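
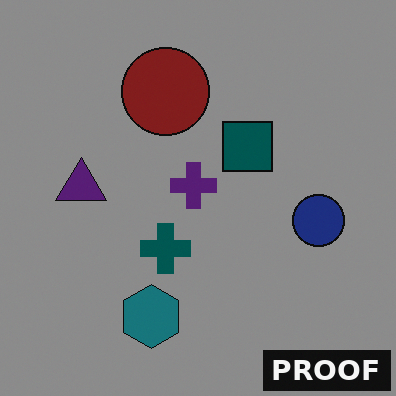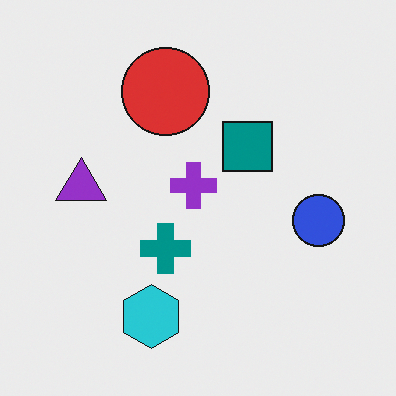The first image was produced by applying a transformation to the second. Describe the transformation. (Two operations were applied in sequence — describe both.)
The image was darkened a lot, then watermarked with the text "PROOF" in the lower-right corner.

Every pixel — background and shapes alike — is uniformly darkened. A dark label reading "PROOF" appears in the lower-right corner.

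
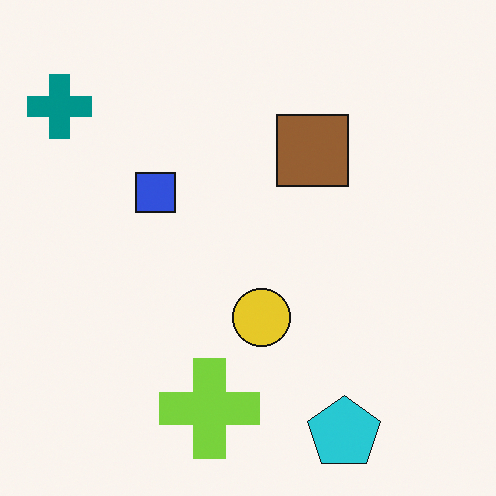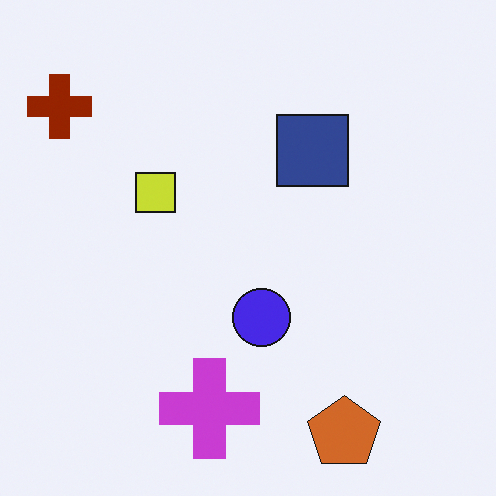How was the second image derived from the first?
It was hue-shifted by a large amount.

Every shape's color has rotated by the same amount around the hue wheel — a uniform hue shift.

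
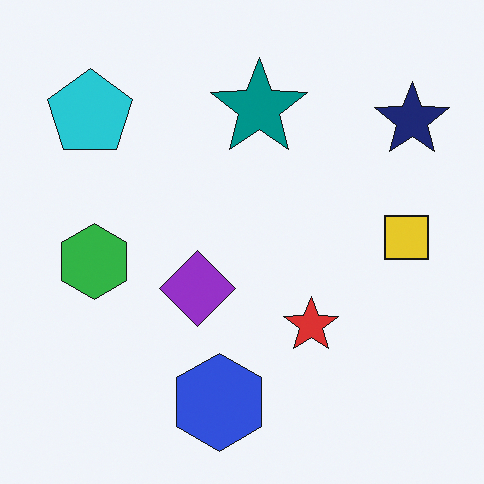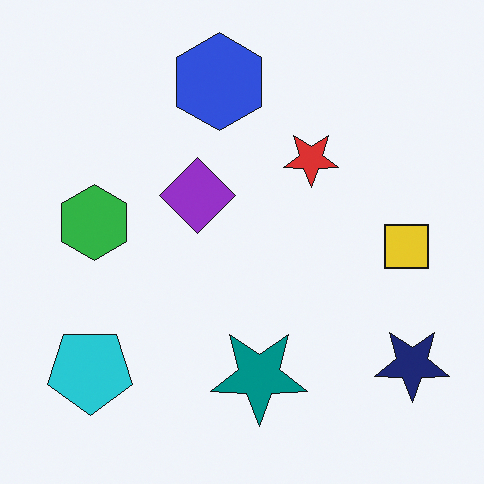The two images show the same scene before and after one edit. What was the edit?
The second image is the first flipped vertically (top ↔ bottom).

The blue hexagon is in the bottom of the first image and the top of the second — shapes on opposite sides of the horizontal midline have swapped in a mirror flip.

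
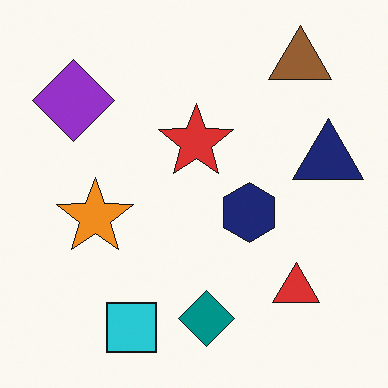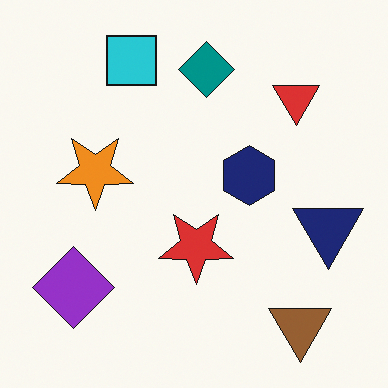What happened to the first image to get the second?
It was flipped vertically (top ↔ bottom).

The cyan square is in the bottom of the first image and the top of the second — shapes on opposite sides of the horizontal midline have swapped in a mirror flip.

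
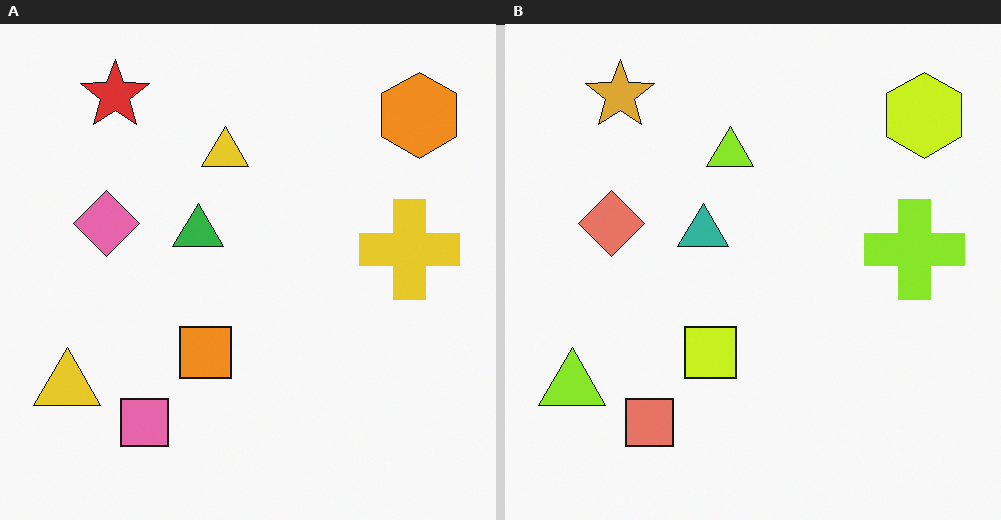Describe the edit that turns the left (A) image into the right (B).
The transformation is: hue-shifted by a small amount.

Every shape's color has rotated by the same amount around the hue wheel — a uniform hue shift.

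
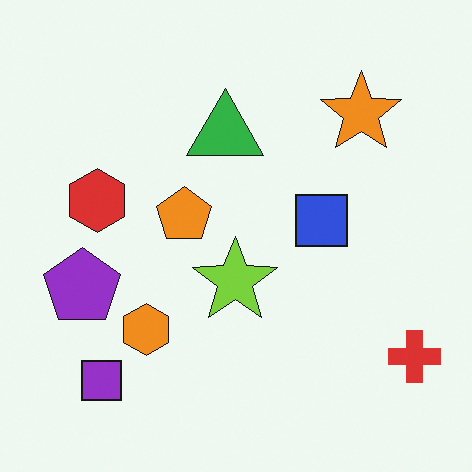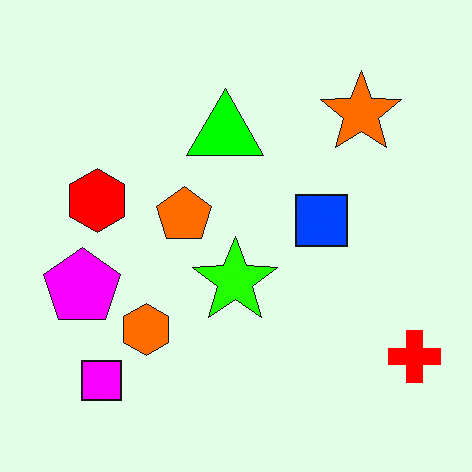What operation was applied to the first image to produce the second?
It was heavily oversaturated.

All colors are more vivid — a global saturation change.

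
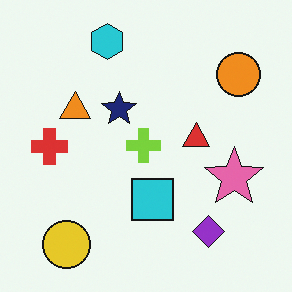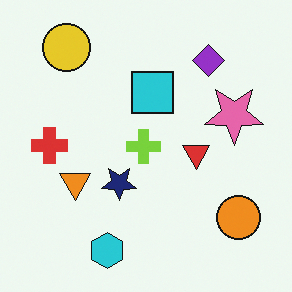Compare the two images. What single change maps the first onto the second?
The transformation is: flipped vertically (top ↔ bottom).

The cyan hexagon is in the top of the first image and the bottom of the second — shapes on opposite sides of the horizontal midline have swapped in a mirror flip.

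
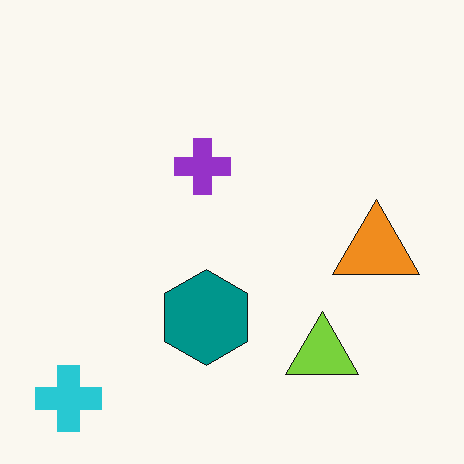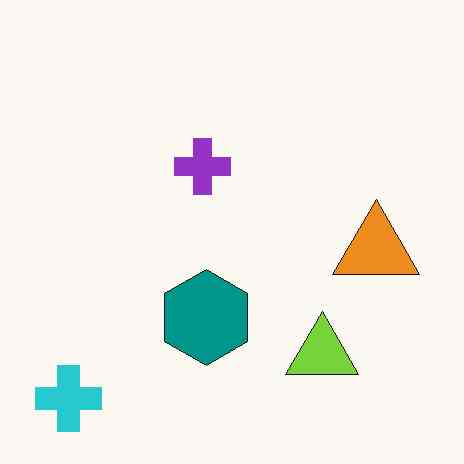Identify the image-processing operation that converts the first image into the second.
This is the original image given moderate JPEG compression.

Blocky 8×8 compression artifacts appear around shape edges and the flat background shows ringing — characteristic JPEG degradation.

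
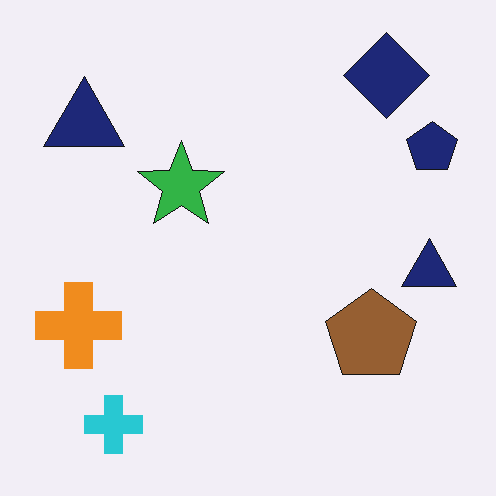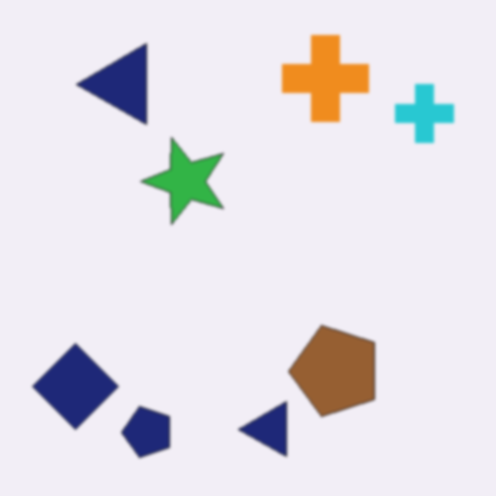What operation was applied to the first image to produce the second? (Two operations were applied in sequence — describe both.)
The image was lightly blurred, then transposed (reflected across the top-left ↔ bottom-right diagonal).

Shape edges and outlines are uniformly softened across the whole image. Shapes have swapped their row and column positions — what was in the top-right is now in the bottom-left — a diagonal reflection.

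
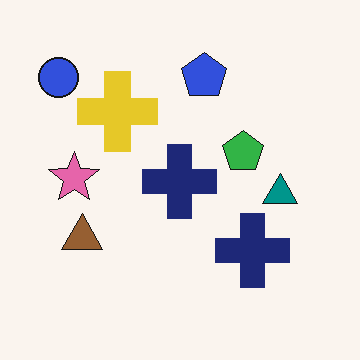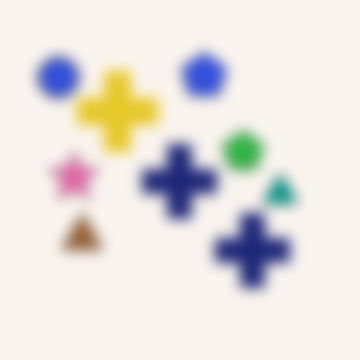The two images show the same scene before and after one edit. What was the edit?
This is the original image heavily blurred.

Shape edges and outlines are uniformly softened across the whole image.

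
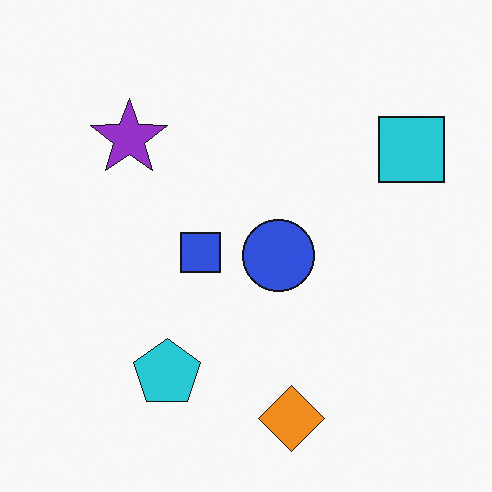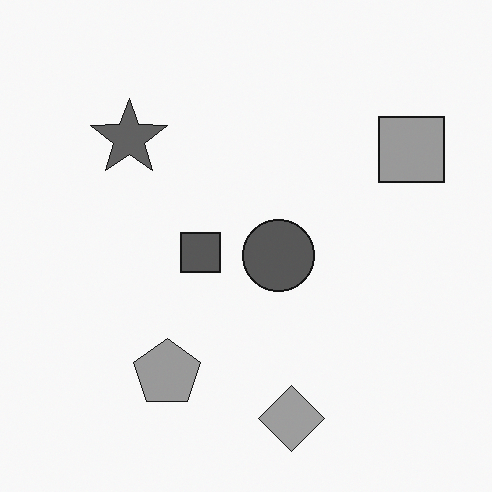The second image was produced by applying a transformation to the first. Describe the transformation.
Converted to grayscale.

All color is removed — every shape is now a shade of grey.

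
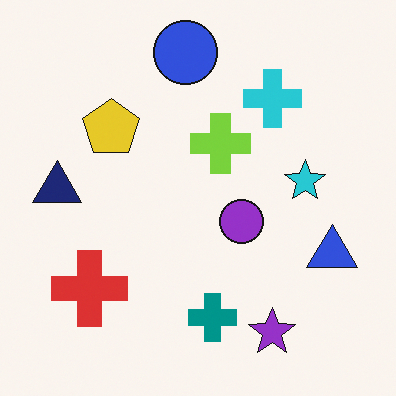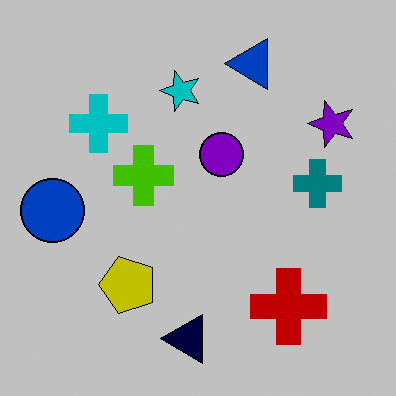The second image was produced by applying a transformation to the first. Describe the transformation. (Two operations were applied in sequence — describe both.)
This is the original image aggressively posterized, then rotated 90° counter-clockwise.

Each flat color has snapped to a coarser quantized level — most visibly, the near-white background has dropped to a flat grey. The purple star sits in the bottom-right of the first image and the top-right of the second — consistent with a whole-image 90° counter-clockwise rotation.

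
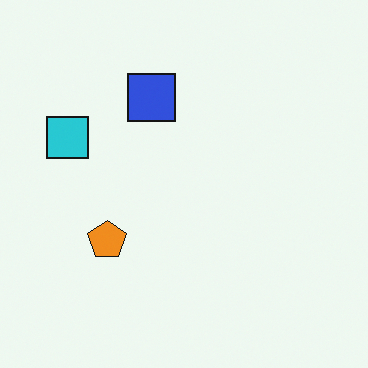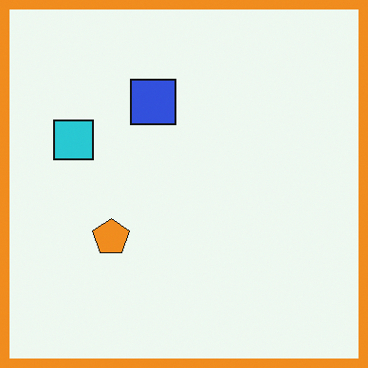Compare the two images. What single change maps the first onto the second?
It was framed with a orange border.

A solid orange frame runs around the edge of the second image, with the content slightly shrunk inside it.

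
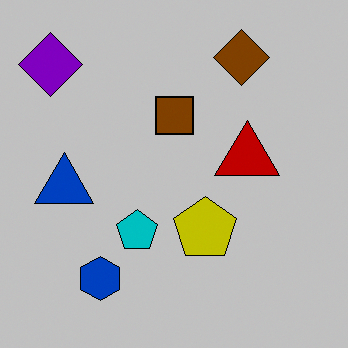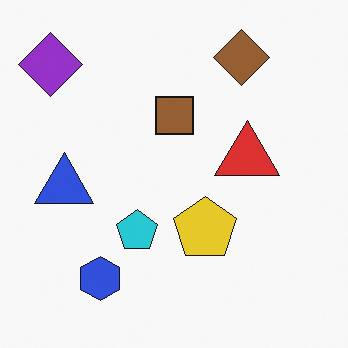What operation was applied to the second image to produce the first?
It was heavily posterized to just a handful of flat colors.

Each flat color has snapped to a coarser quantized level — most visibly, the near-white background has dropped to a flat grey.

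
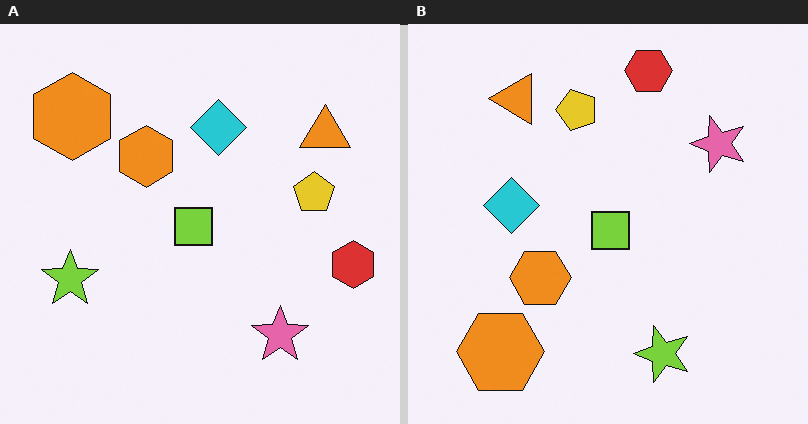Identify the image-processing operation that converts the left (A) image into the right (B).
The transformation is: rotated 90° counter-clockwise.

The red hexagon sits in the right of the left (A) image and the top of the right (B) — consistent with a whole-image 90° counter-clockwise rotation.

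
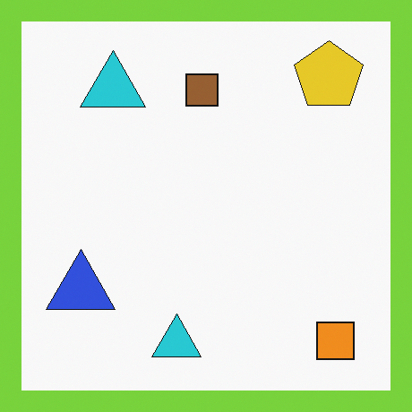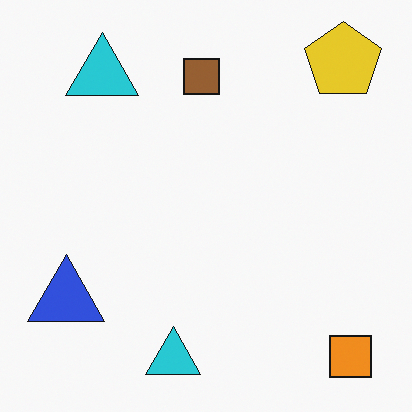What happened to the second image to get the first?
The image was framed with a lime border.

A solid lime frame runs around the edge of the first image, with the content slightly shrunk inside it.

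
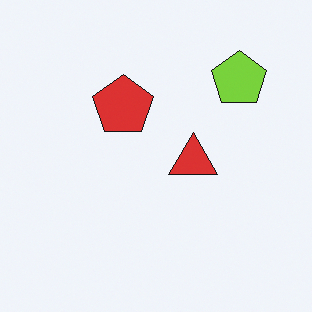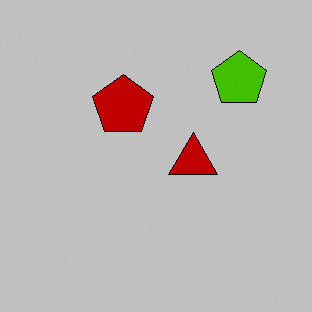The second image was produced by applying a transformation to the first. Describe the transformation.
It was heavily posterized to just a handful of flat colors.

Each flat color has snapped to a coarser quantized level — most visibly, the near-white background has dropped to a flat grey.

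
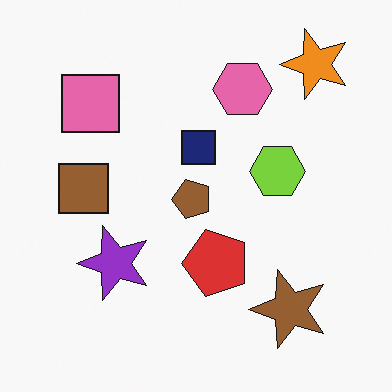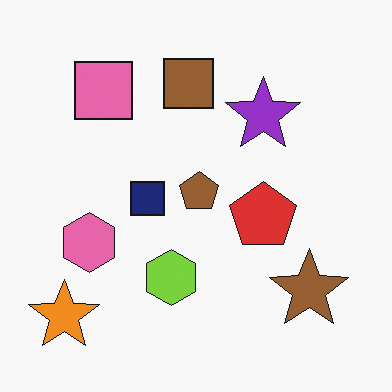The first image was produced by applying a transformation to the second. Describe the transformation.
The transformation is: transposed (reflected across the top-left ↔ bottom-right diagonal).

Shapes have swapped their row and column positions — what was in the top-right is now in the bottom-left — a diagonal reflection.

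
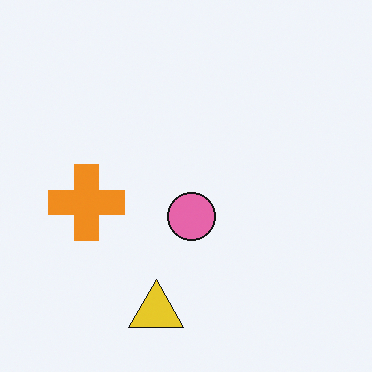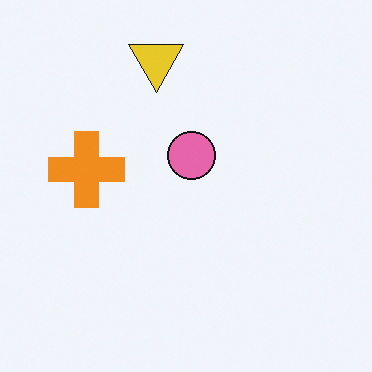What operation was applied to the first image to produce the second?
The second image is the first flipped vertically (top ↔ bottom).

The yellow triangle is in the bottom of the first image and the top of the second — shapes on opposite sides of the horizontal midline have swapped in a mirror flip.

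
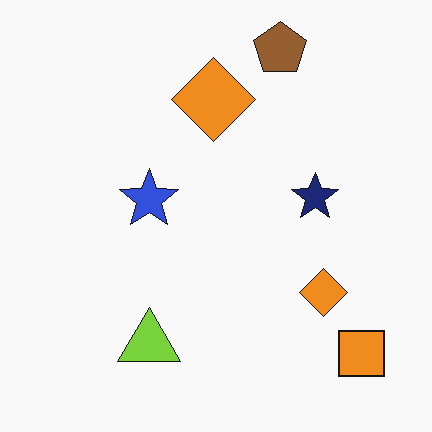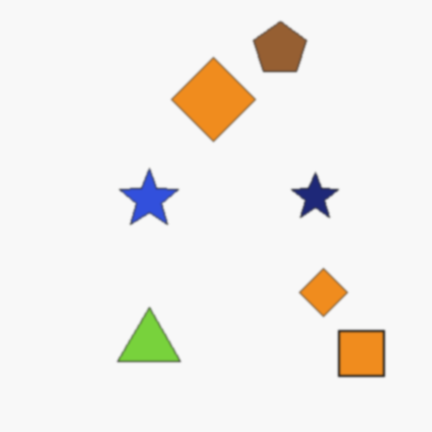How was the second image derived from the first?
The image was given a subtle gaussian blur.

Shape edges and outlines are uniformly softened across the whole image.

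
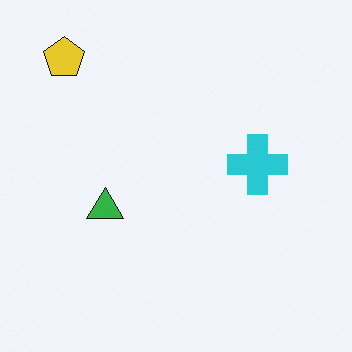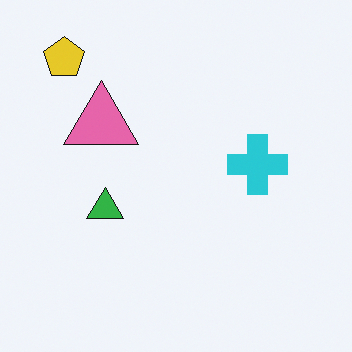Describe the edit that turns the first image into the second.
Overlaid with an additional pink triangle.

A pink triangle appears in the second image that is absent from the first.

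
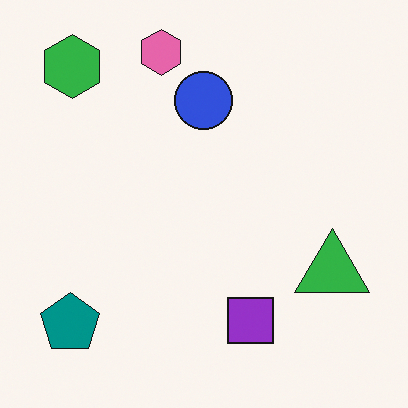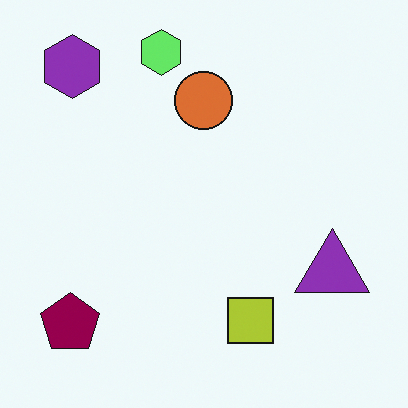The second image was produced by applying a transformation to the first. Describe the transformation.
It was hue-shifted noticeably.

Every shape's color has rotated by the same amount around the hue wheel — a uniform hue shift.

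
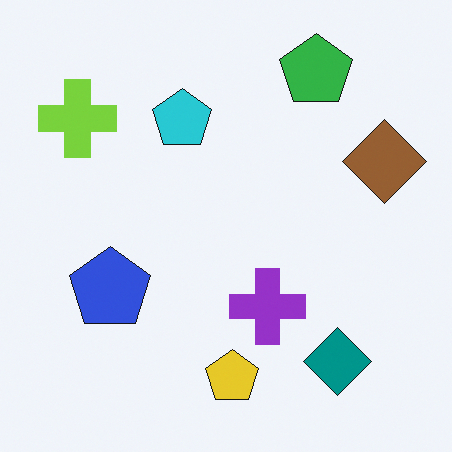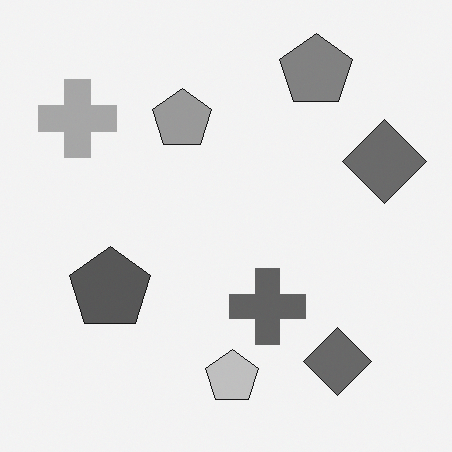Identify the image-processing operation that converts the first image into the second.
Converted to grayscale.

All color is removed — every shape is now a shade of grey.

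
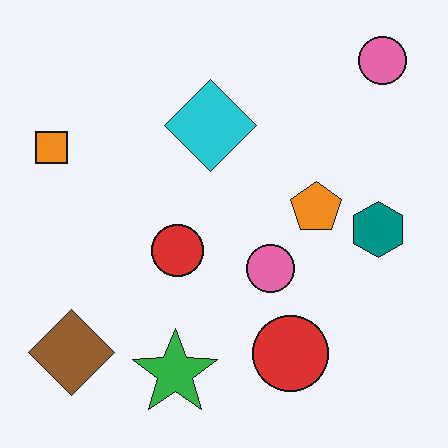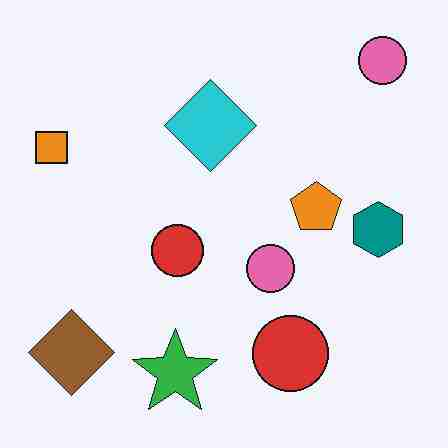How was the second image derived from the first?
This is the original image heavily JPEG-compressed with obvious blocking artifacts.

Blocky 8×8 compression artifacts appear around shape edges and the flat background shows ringing — characteristic JPEG degradation.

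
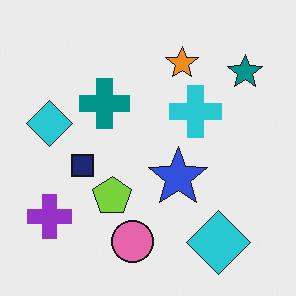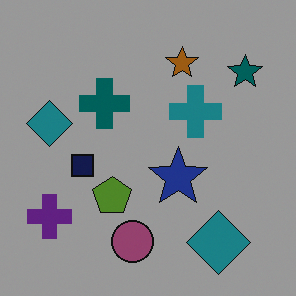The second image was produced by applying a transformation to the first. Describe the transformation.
The transformation is: darkened a lot.

Every pixel — background and shapes alike — is uniformly darkened.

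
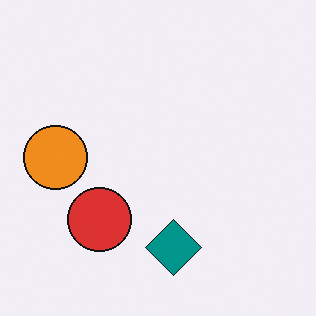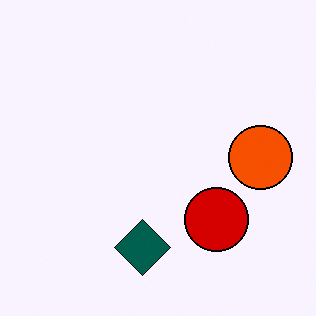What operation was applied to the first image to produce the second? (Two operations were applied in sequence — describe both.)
The transformation is: flipped horizontally (left ↔ right), then given much higher contrast.

The orange circle is in the left of the first image and the right of the second — shapes on opposite sides of the vertical midline have swapped in a mirror flip. Tones are pushed away from mid-grey across the whole image — a global contrast change.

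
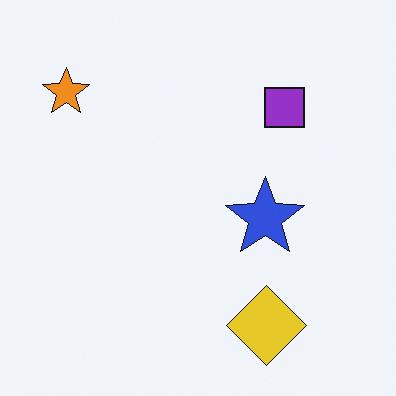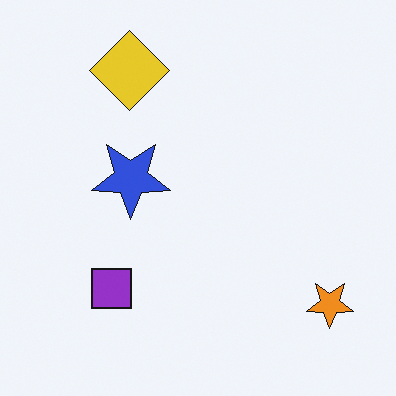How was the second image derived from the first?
The second image is the first rotated 180°.

The orange star sits in the top-left of the first image and the bottom-right of the second — consistent with a whole-image 180° rotation.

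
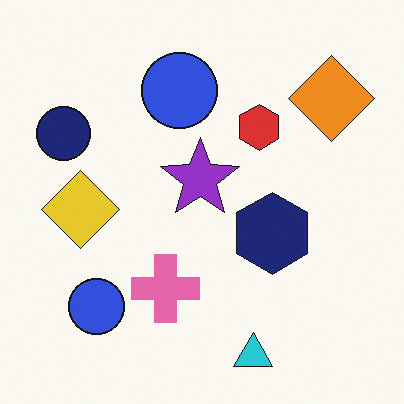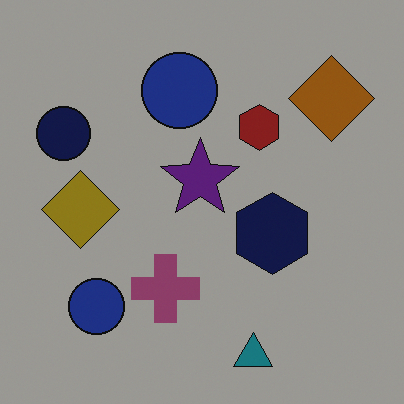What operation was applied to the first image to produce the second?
The transformation is: noticeably darkened.

Every pixel — background and shapes alike — is uniformly darkened.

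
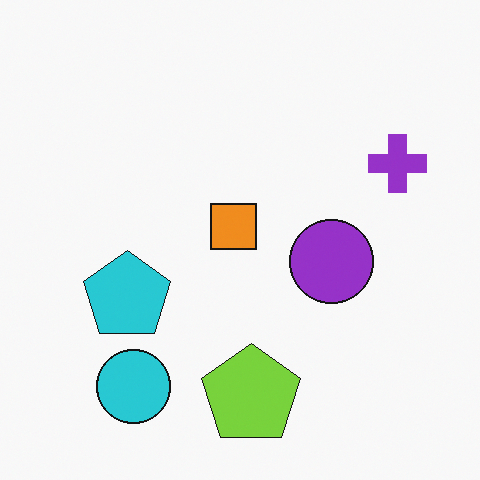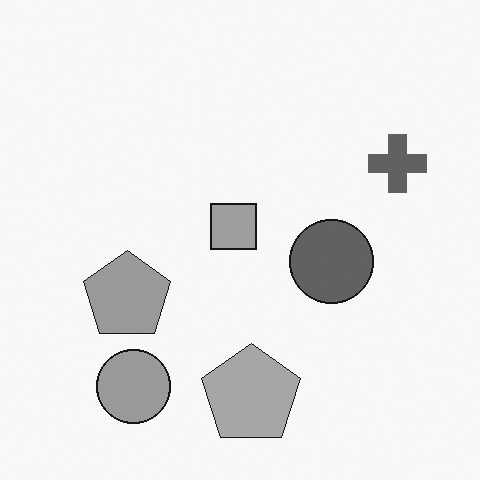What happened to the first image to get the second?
This is the original image converted to grayscale.

All color is removed — every shape is now a shade of grey.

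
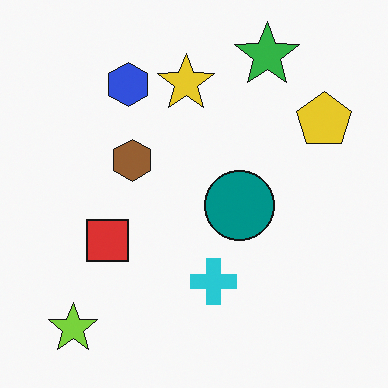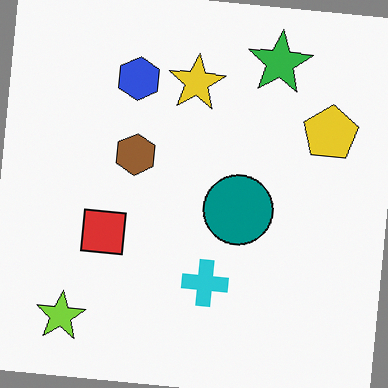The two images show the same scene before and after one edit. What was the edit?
This is the original image rotated clockwise by a small amount.

Every shape is tilted by the same angle and the image corners show triangular fill wedges — a whole-image rotation by a non-right angle.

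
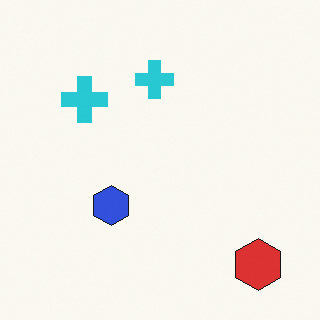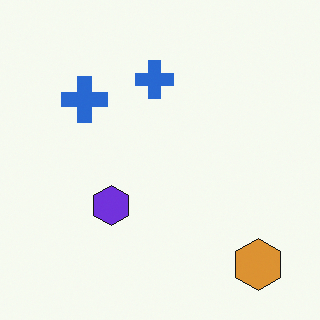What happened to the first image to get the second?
The second image is the first hue-shifted slightly.

Every shape's color has rotated by the same amount around the hue wheel — a uniform hue shift.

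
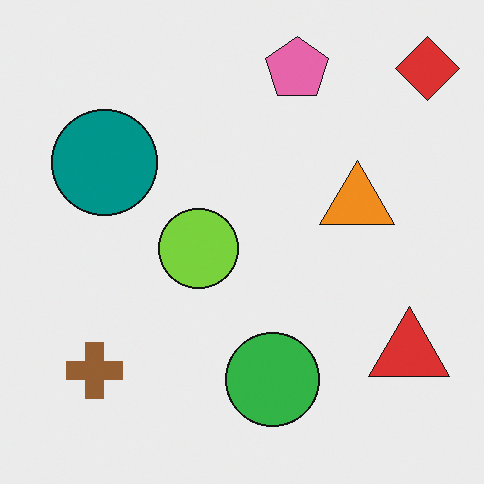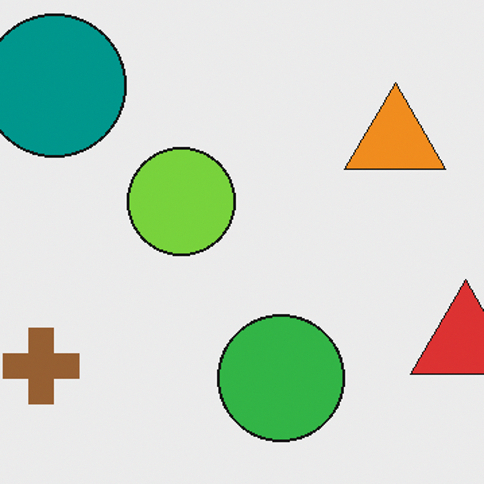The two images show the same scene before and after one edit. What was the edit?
The image was cropped to a modestly smaller region and rescaled.

The visible shapes are larger and the field of view is narrower; shapes near the original edges may be partly or wholly outside the frame — a crop-and-rescale.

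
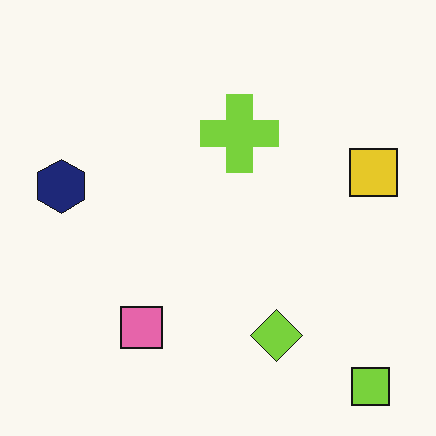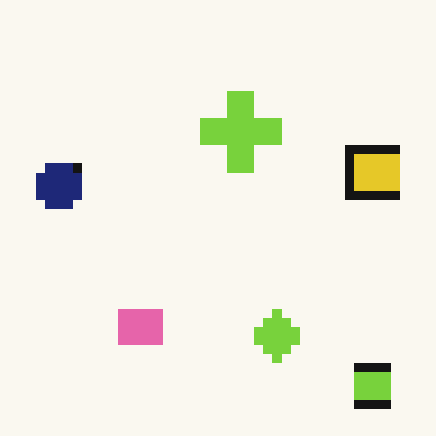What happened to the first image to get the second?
Coarsely pixelated.

Shapes are reduced to large square blocks; fine edges and outlines are lost — a downscale-then-upscale (mosaic) effect.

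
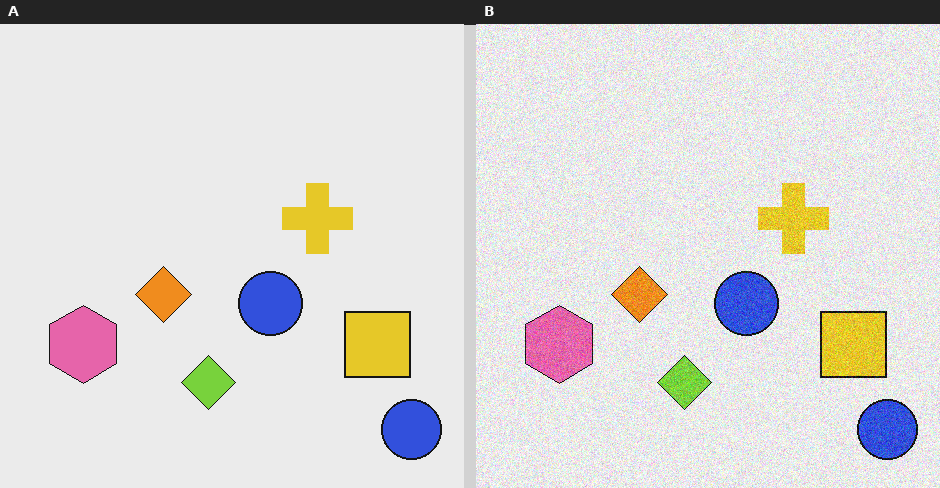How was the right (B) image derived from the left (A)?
The transformation is: degraded with visible gaussian noise.

Random speckle covers the whole image, including the flat background.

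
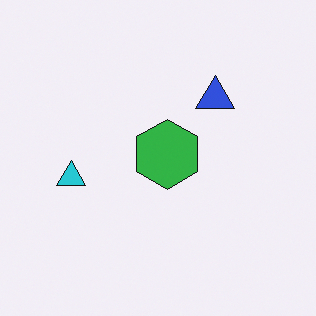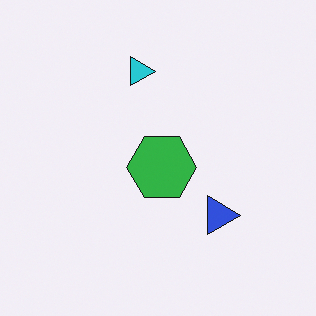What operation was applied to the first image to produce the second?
The image was rotated 90° clockwise.

The cyan triangle sits in the left of the first image and the top of the second — consistent with a whole-image 90° clockwise rotation.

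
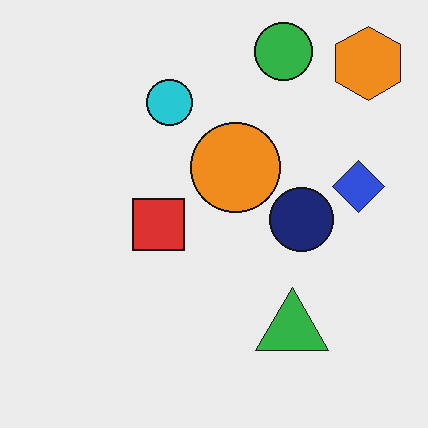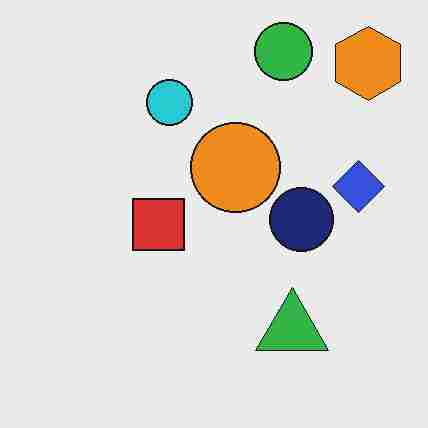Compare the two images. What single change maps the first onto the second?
Heavily JPEG-compressed with obvious blocking artifacts.

Blocky 8×8 compression artifacts appear around shape edges and the flat background shows ringing — characteristic JPEG degradation.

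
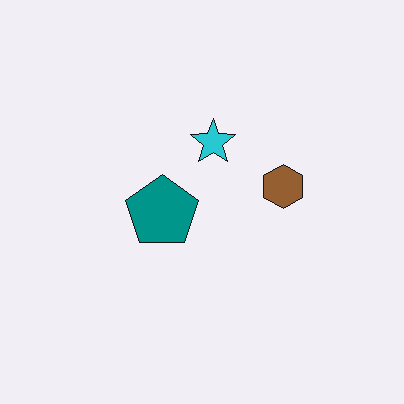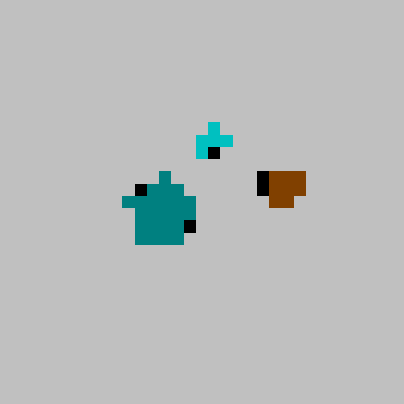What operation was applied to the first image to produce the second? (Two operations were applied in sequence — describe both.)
The second image is the first coarsely pixelated, then heavily posterized to just a handful of flat colors.

Shapes are reduced to large square blocks; fine edges and outlines are lost — a downscale-then-upscale (mosaic) effect. Each flat color has snapped to a coarser quantized level — most visibly, the near-white background has dropped to a flat grey.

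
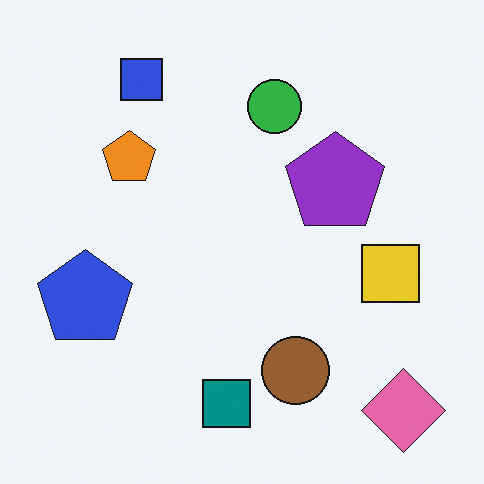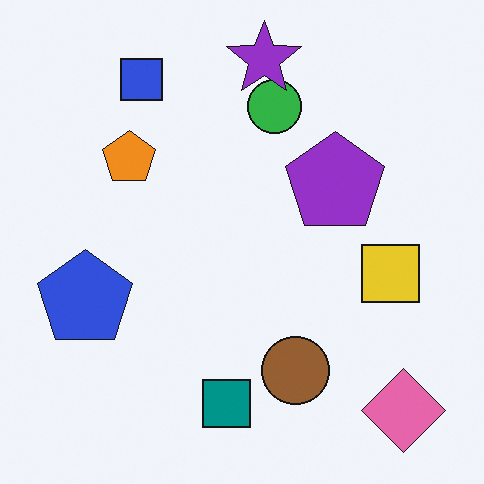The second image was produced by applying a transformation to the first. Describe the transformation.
The image was overlaid with an additional purple star.

A purple star appears in the second image that is absent from the first.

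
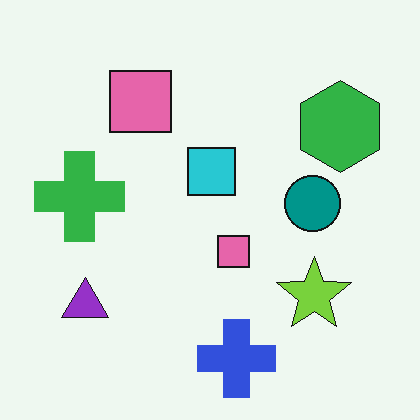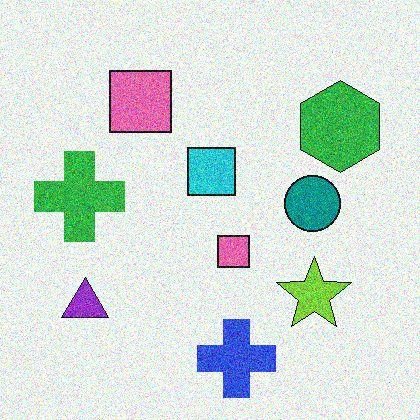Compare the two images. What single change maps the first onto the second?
The image was degraded with visible gaussian noise.

Random speckle covers the whole image, including the flat background.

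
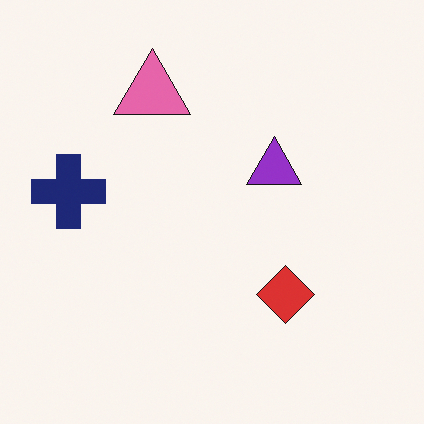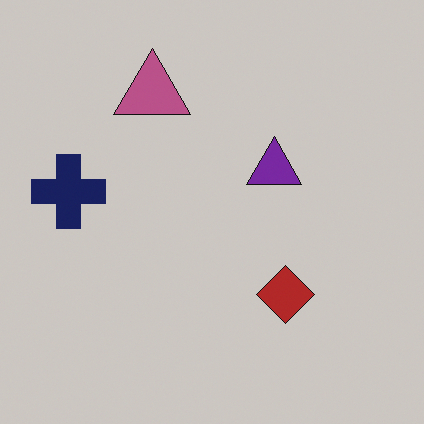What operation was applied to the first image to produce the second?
It was slightly darkened.

Every pixel — background and shapes alike — is uniformly darkened.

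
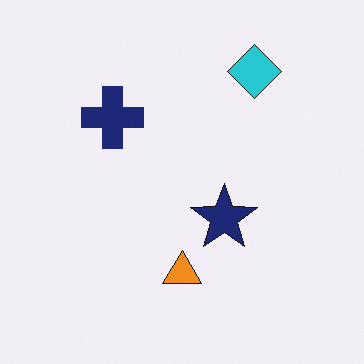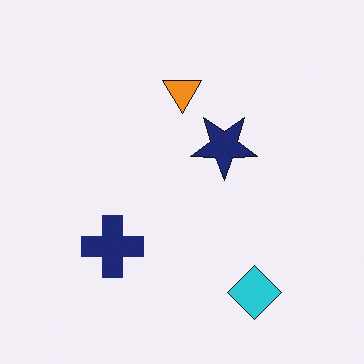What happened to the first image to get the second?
This is the original image flipped vertically (top ↔ bottom).

The cyan diamond is in the top-right of the first image and the bottom-right of the second — shapes on opposite sides of the horizontal midline have swapped in a mirror flip.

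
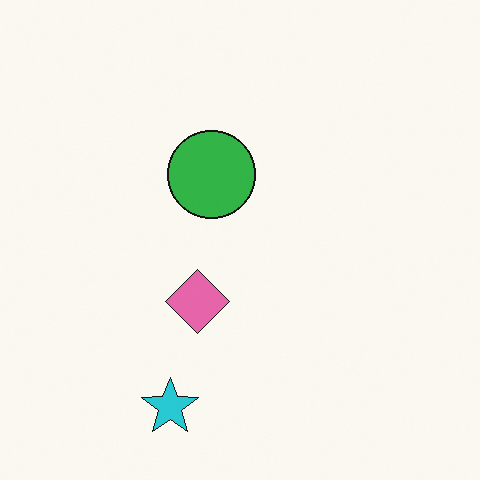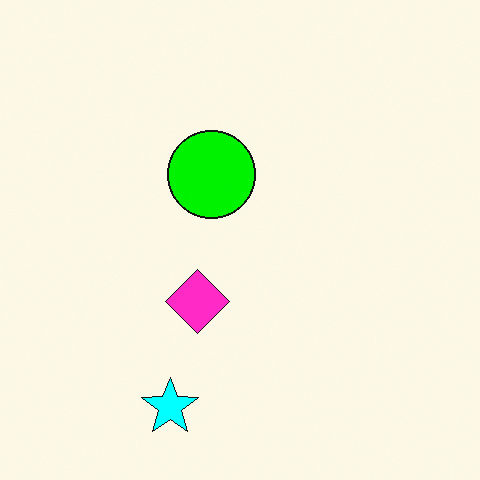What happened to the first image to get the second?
The transformation is: heavily oversaturated.

All colors are more vivid — a global saturation change.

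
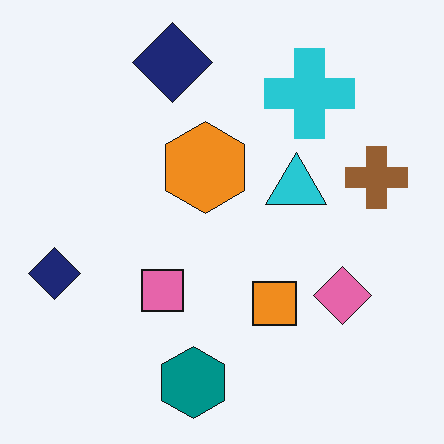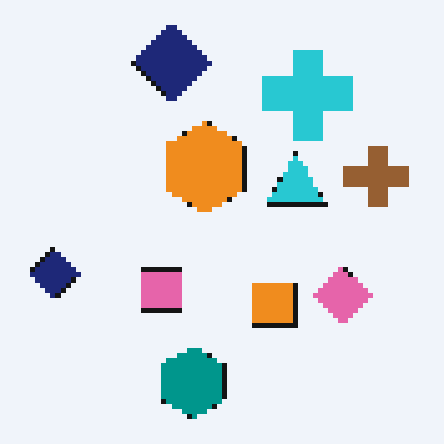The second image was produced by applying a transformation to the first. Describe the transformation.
This is the original image mildly pixelated.

Shapes are reduced to large square blocks; fine edges and outlines are lost — a downscale-then-upscale (mosaic) effect.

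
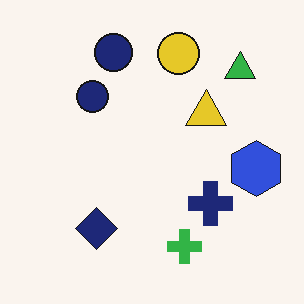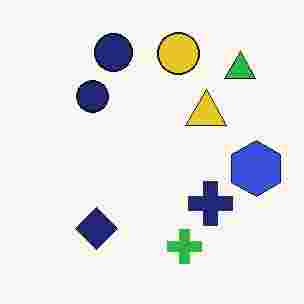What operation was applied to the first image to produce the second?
The transformation is: degraded with heavy JPEG compression.

Blocky 8×8 compression artifacts appear around shape edges and the flat background shows ringing — characteristic JPEG degradation.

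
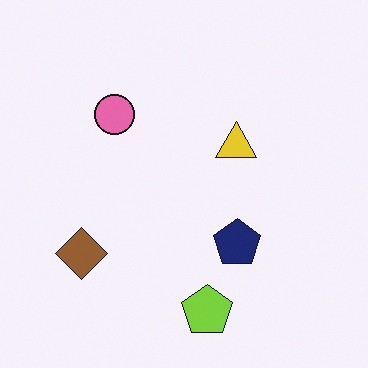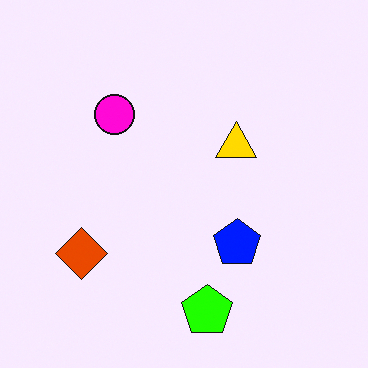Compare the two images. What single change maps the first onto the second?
The second image is the first made much more vivid (saturation change).

All colors are more vivid — a global saturation change.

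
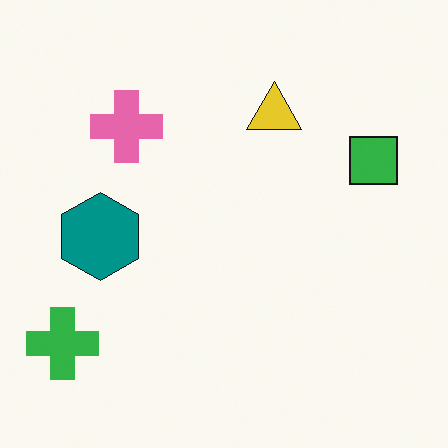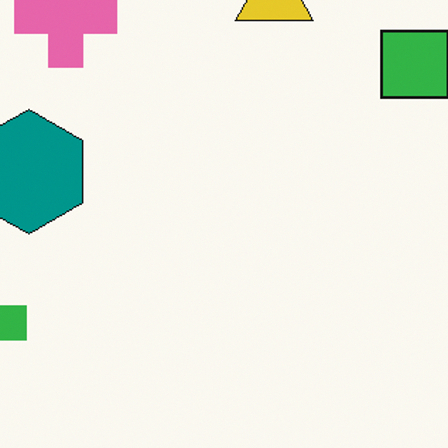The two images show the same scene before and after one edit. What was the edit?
It was cropped slightly and scaled back up.

The visible shapes are larger and the field of view is narrower; shapes near the original edges may be partly or wholly outside the frame — a crop-and-rescale.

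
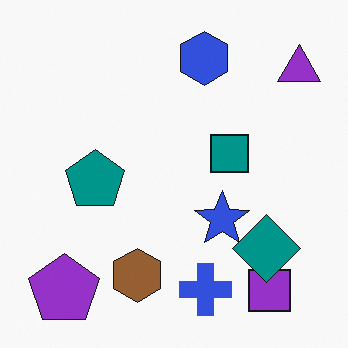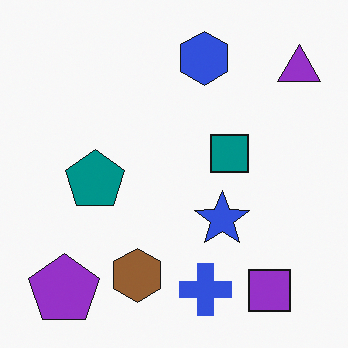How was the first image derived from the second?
The image was overlaid with an additional teal diamond.

A teal diamond appears in the first image that is absent from the second.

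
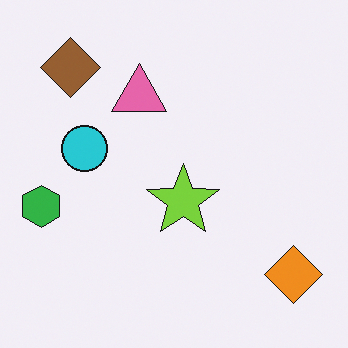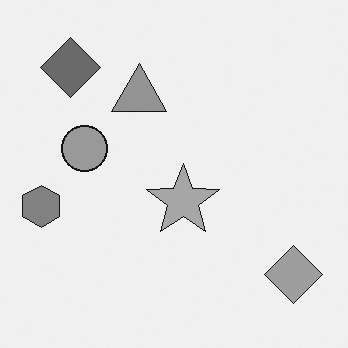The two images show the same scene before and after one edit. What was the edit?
The image was converted to grayscale.

All color is removed — every shape is now a shade of grey.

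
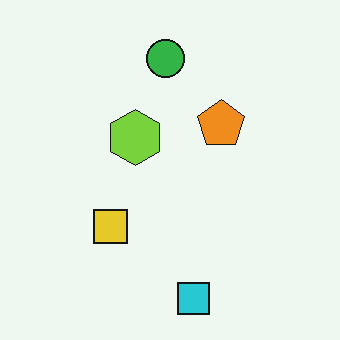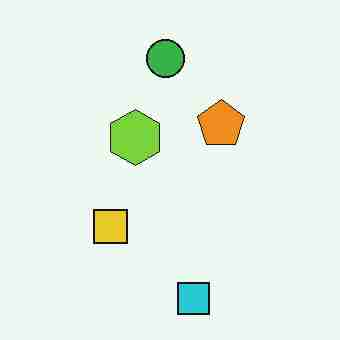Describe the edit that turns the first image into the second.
This is the original image degraded with heavy JPEG compression.

Blocky 8×8 compression artifacts appear around shape edges and the flat background shows ringing — characteristic JPEG degradation.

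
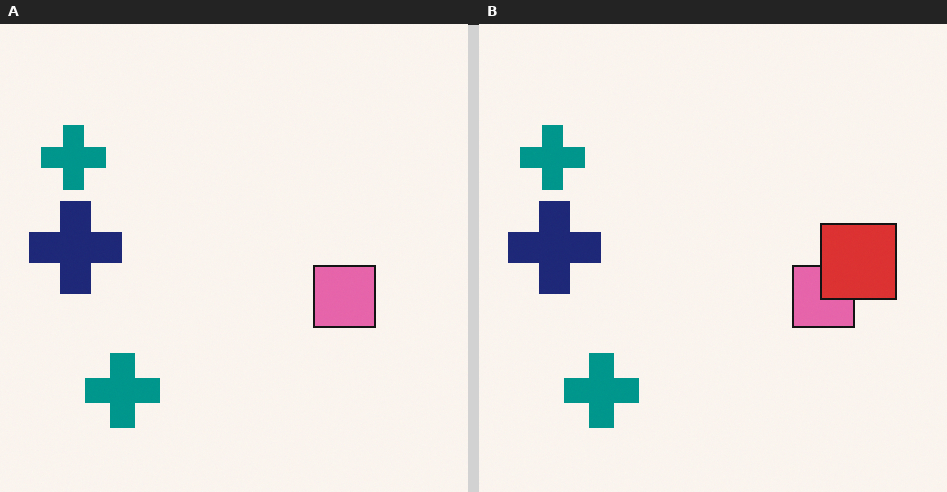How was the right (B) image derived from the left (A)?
The image was overlaid with an additional red square.

A red square appears in the right (B) image that is absent from the left (A).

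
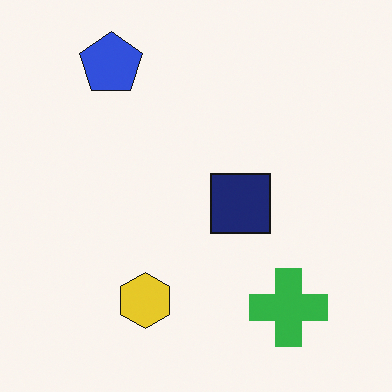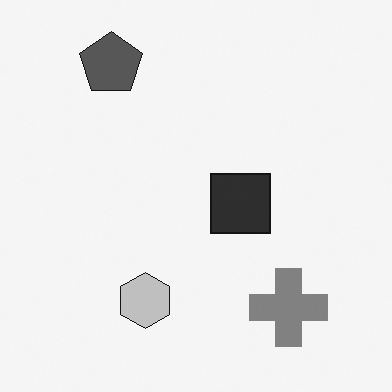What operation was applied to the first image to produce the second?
This is the original image converted to grayscale.

All color is removed — every shape is now a shade of grey.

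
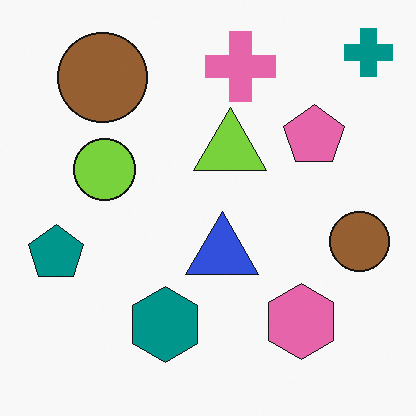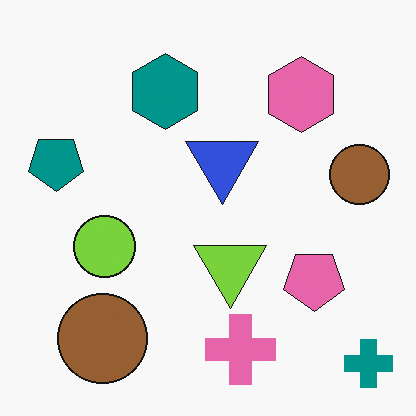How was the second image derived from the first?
The second image is the first flipped vertically (top ↔ bottom).

The teal cross is in the top-right of the first image and the bottom-right of the second — shapes on opposite sides of the horizontal midline have swapped in a mirror flip.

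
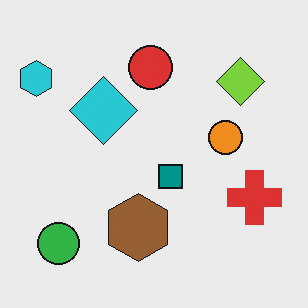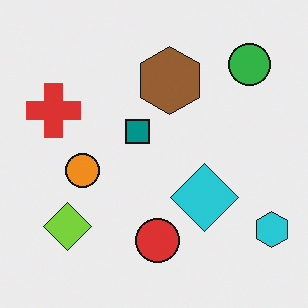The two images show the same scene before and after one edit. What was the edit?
The second image is the first rotated 180°.

The cyan hexagon sits in the top-left of the first image and the bottom-right of the second — consistent with a whole-image 180° rotation.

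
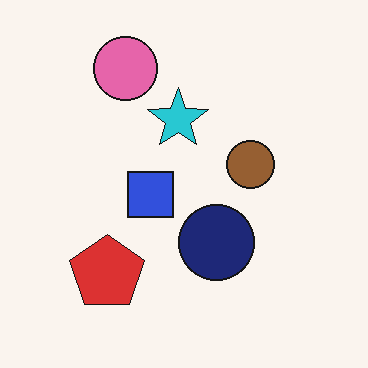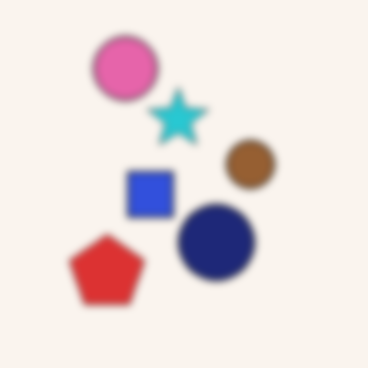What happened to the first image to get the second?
This is the original image moderately blurred.

Shape edges and outlines are uniformly softened across the whole image.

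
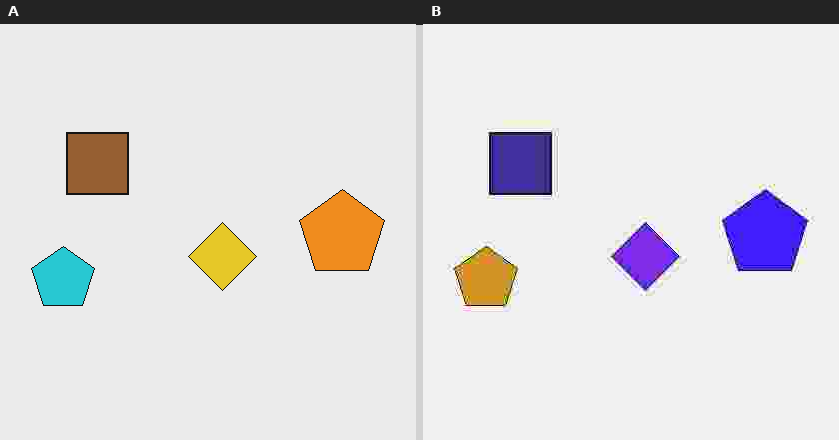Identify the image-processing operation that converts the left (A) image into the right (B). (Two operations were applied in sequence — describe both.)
This is the original image hue-shifted through roughly half the color wheel, then heavily JPEG-compressed with obvious blocking artifacts.

Every shape's color has rotated by the same amount around the hue wheel — a uniform hue shift. Blocky 8×8 compression artifacts appear around shape edges and the flat background shows ringing — characteristic JPEG degradation.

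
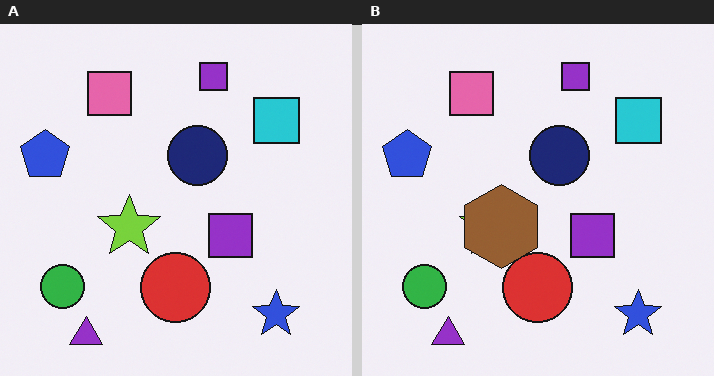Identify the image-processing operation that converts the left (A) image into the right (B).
Overlaid with an additional brown hexagon.

A brown hexagon appears in the right (B) image that is absent from the left (A).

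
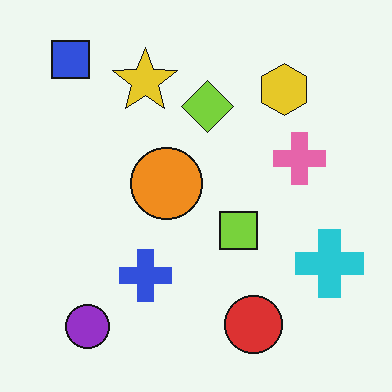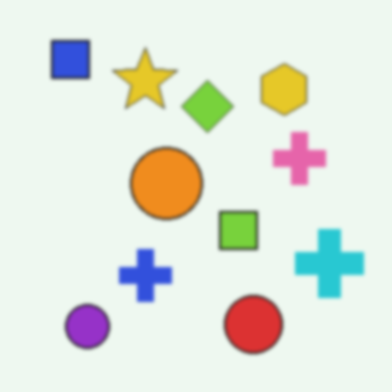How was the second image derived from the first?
The second image is the first given a subtle gaussian blur.

Shape edges and outlines are uniformly softened across the whole image.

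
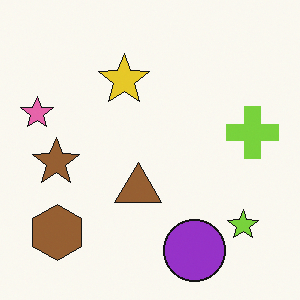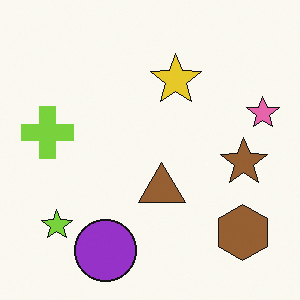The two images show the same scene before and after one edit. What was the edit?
The second image is the first flipped horizontally (left ↔ right).

The pink star is in the left of the first image and the right of the second — shapes on opposite sides of the vertical midline have swapped in a mirror flip.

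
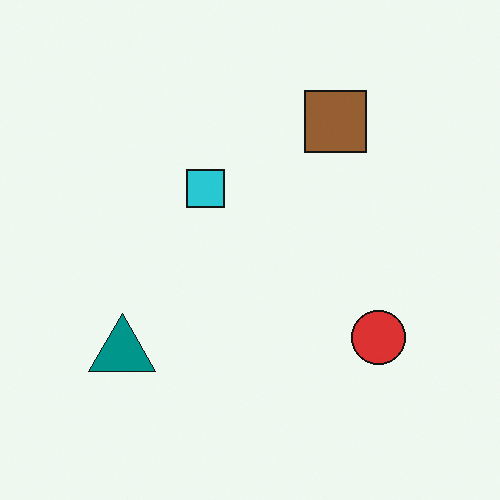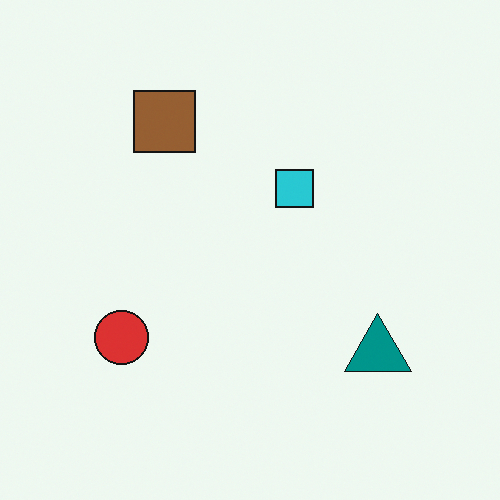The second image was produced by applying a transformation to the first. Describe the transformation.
The image was flipped horizontally (left ↔ right).

The teal triangle is in the bottom-left of the first image and the bottom-right of the second — shapes on opposite sides of the vertical midline have swapped in a mirror flip.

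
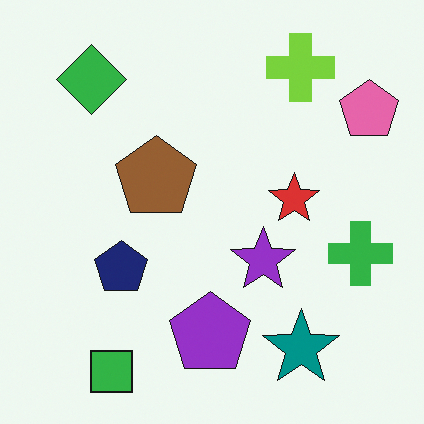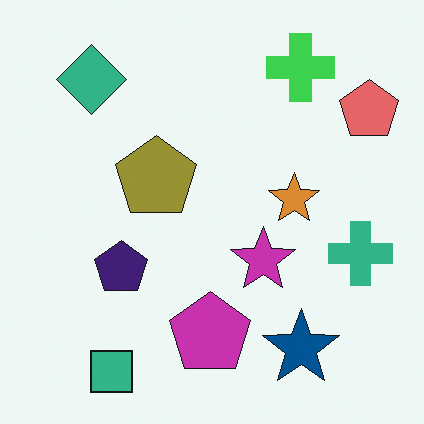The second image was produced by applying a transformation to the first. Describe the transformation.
The second image is the first hue-shifted slightly.

Every shape's color has rotated by the same amount around the hue wheel — a uniform hue shift.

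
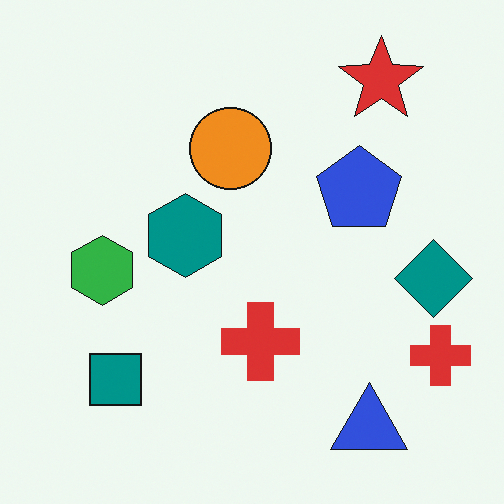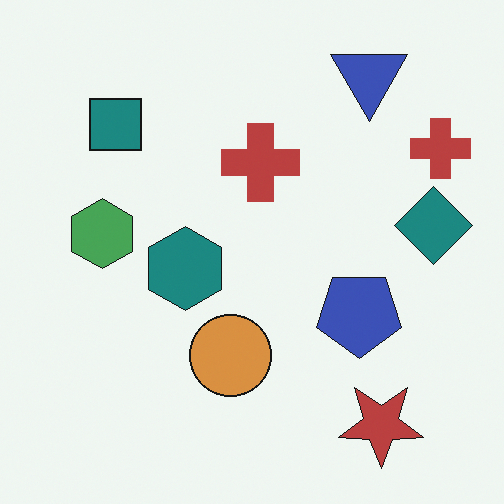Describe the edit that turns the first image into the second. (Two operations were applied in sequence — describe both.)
The second image is the first flipped vertically (top ↔ bottom), then slightly desaturated.

The blue triangle is in the bottom-right of the first image and the top-right of the second — shapes on opposite sides of the horizontal midline have swapped in a mirror flip. All colors are more muted and greyish — a global saturation change.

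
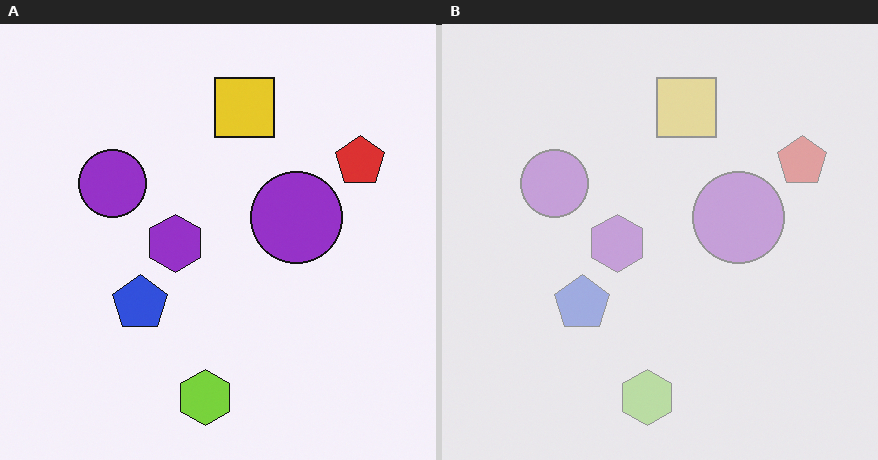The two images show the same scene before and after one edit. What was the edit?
The transformation is: washed out (contrast reduced).

Tones are pushed toward mid-grey across the whole image — a global contrast change.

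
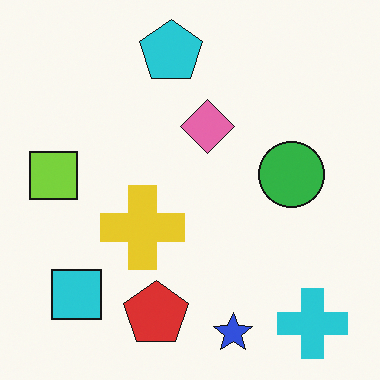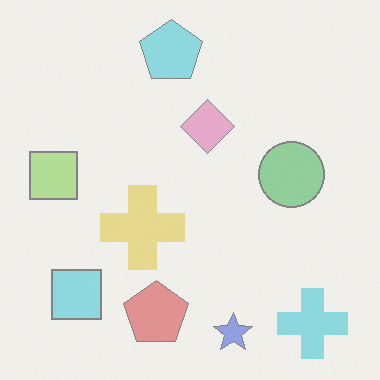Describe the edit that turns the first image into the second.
The transformation is: given much lower contrast.

Tones are pushed toward mid-grey across the whole image — a global contrast change.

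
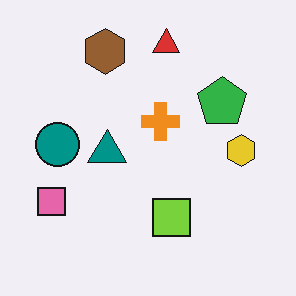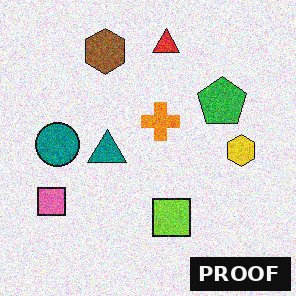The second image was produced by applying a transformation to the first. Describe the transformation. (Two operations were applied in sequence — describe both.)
The second image is the first degraded with moderate additive noise, then watermarked with the text "PROOF" in the lower-right corner.

Random speckle covers the whole image, including the flat background. A dark label reading "PROOF" appears in the lower-right corner.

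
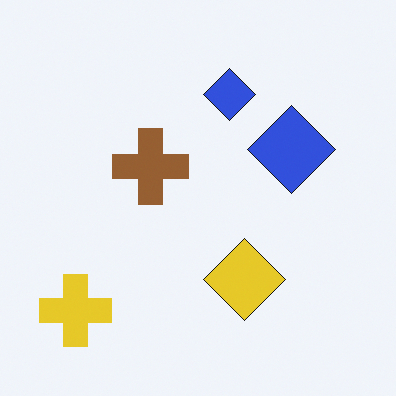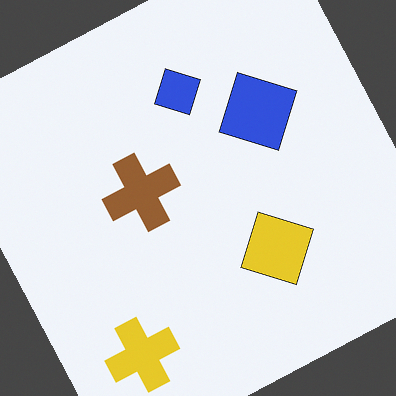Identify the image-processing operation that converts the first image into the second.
The transformation is: rotated counter-clockwise by a clearly visible amount.

Every shape is tilted by the same angle and the image corners show triangular fill wedges — a whole-image rotation by a non-right angle.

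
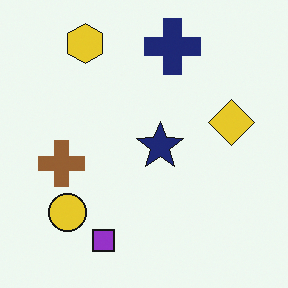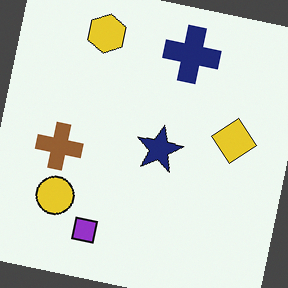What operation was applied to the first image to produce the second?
The second image is the first rotated clockwise by a few degrees.

Every shape is tilted by the same angle and the image corners show triangular fill wedges — a whole-image rotation by a non-right angle.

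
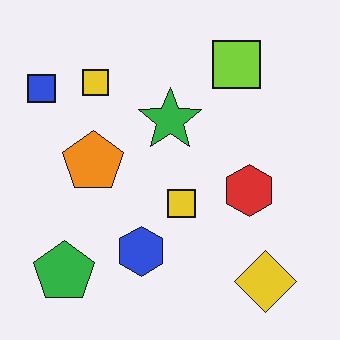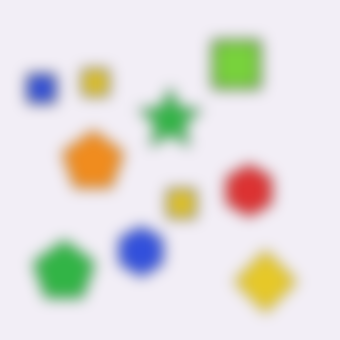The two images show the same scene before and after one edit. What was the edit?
The second image is the first strongly gaussian-blurred.

Shape edges and outlines are uniformly softened across the whole image.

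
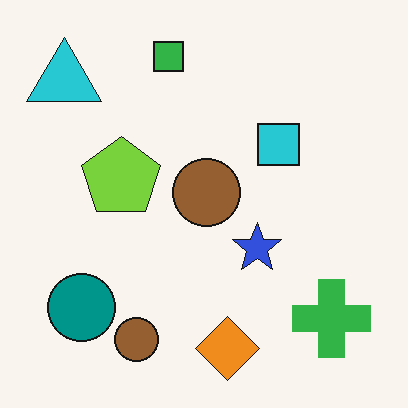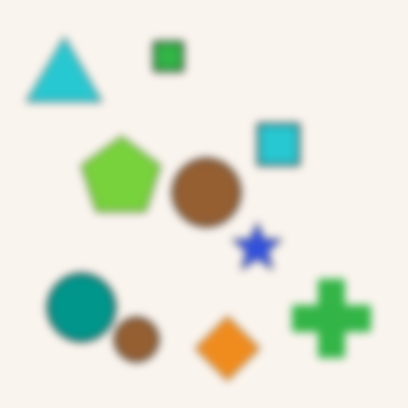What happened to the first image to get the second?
It was noticeably gaussian-blurred.

Shape edges and outlines are uniformly softened across the whole image.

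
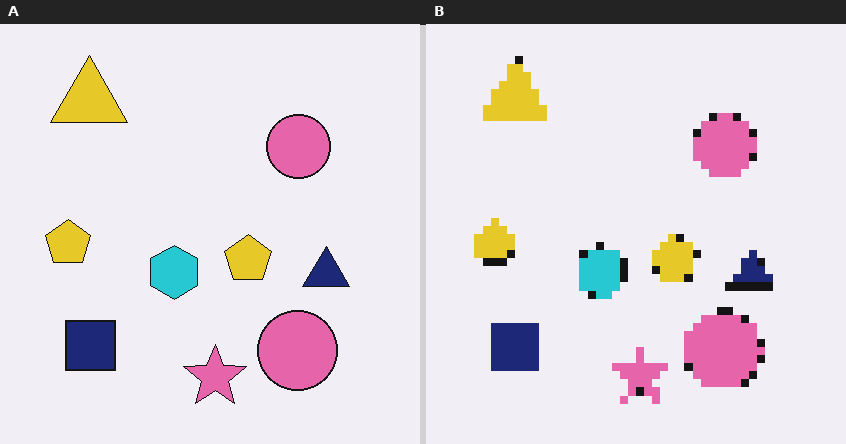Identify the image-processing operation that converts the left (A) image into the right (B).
This is the original image moderately pixelated.

Shapes are reduced to large square blocks; fine edges and outlines are lost — a downscale-then-upscale (mosaic) effect.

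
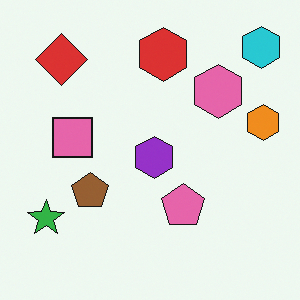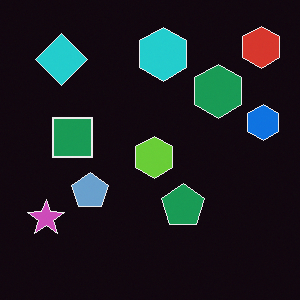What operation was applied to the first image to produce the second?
The second image is the first color-inverted (negative).

The light background has become dark and every shape's color is its complement — a photographic negative.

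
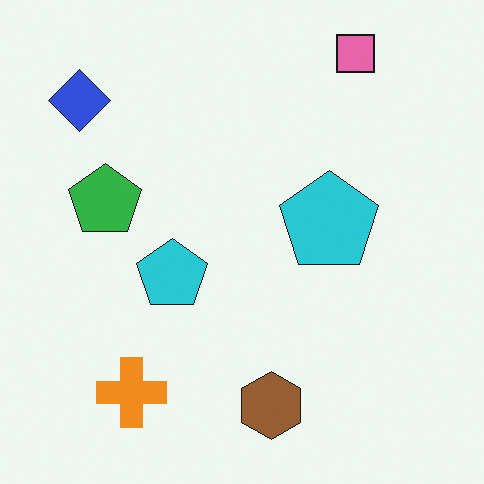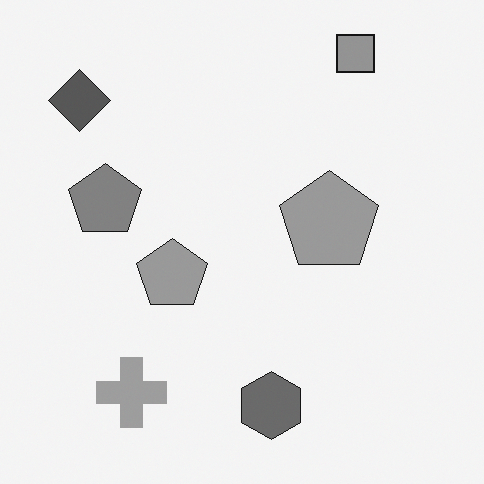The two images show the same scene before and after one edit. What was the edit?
This is the original image converted to grayscale.

All color is removed — every shape is now a shade of grey.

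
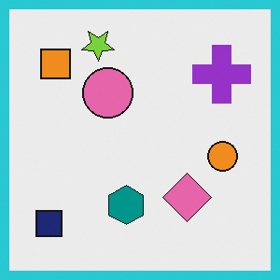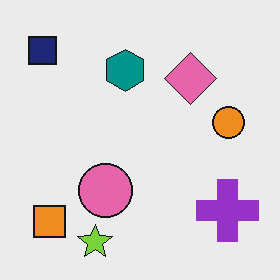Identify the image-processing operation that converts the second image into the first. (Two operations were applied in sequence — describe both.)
Flipped vertically (top ↔ bottom), then framed with a cyan border.

The lime star is in the bottom of the second image and the top of the first — shapes on opposite sides of the horizontal midline have swapped in a mirror flip. A solid cyan frame runs around the edge of the first image, with the content slightly shrunk inside it.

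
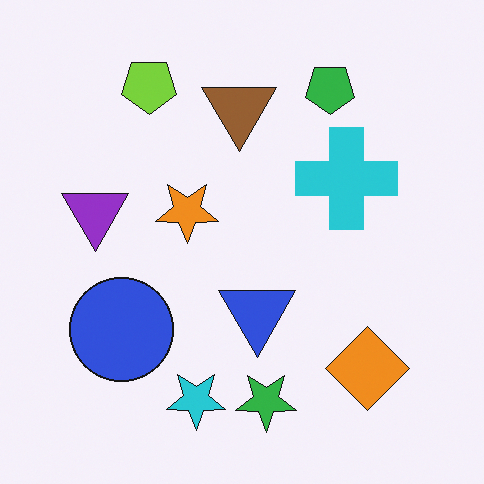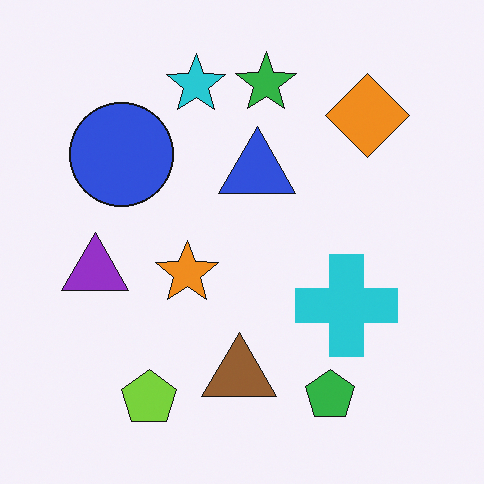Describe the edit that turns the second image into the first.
The image was flipped vertically (top ↔ bottom).

The green star is in the top of the second image and the bottom of the first — shapes on opposite sides of the horizontal midline have swapped in a mirror flip.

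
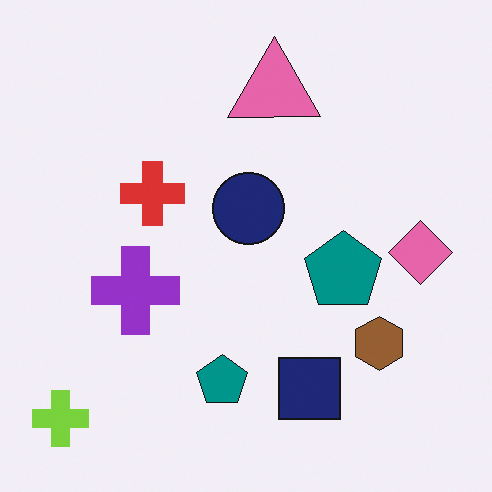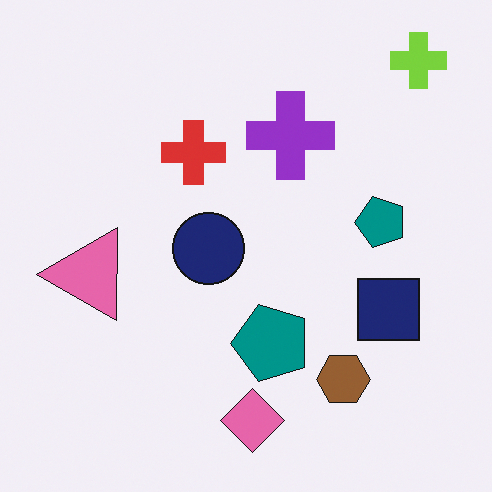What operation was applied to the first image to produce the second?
The transformation is: transposed (reflected across the top-left ↔ bottom-right diagonal).

Shapes have swapped their row and column positions — what was in the top-right is now in the bottom-left — a diagonal reflection.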